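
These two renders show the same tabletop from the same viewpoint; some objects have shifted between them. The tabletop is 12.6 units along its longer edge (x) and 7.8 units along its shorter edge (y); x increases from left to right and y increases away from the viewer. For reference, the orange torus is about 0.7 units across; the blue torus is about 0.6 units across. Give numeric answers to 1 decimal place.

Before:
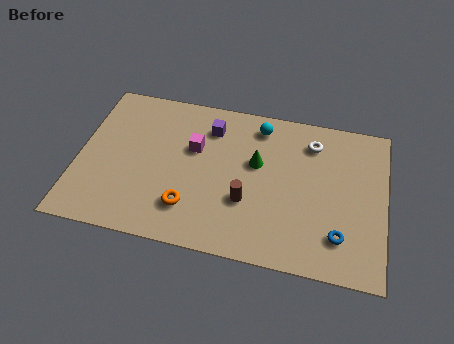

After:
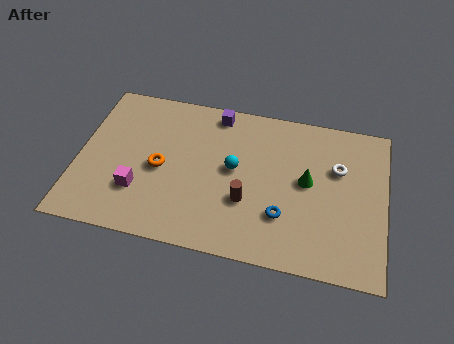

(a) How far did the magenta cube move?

3.3

The magenta cube was near (4.7, 4.9) before and (2.6, 2.3) after, so it travelled √(2.1² + 2.6²) ≈ 3.3 units.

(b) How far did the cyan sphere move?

2.6

The cyan sphere moved from about (7.3, 6.6) to (6.4, 4.2), a distance of √(0.9² + 2.4²) ≈ 2.6.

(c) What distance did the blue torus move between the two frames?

2.4

From (10.8, 1.8) to (8.5, 2.3), the blue torus covered √(2.3² + 0.5²) ≈ 2.4 units.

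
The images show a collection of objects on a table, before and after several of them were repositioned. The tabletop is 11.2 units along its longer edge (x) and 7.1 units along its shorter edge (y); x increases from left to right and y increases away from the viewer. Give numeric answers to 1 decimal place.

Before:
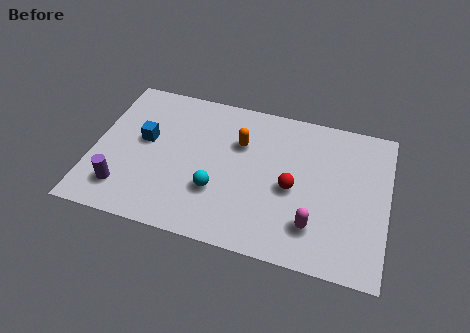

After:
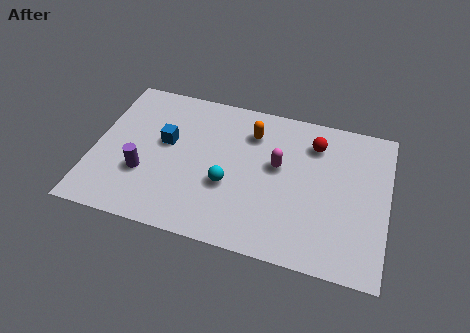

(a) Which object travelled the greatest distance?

the magenta capsule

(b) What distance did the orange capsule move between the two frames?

0.7

From (5.5, 4.8) to (5.9, 5.4), the orange capsule covered √(0.4² + 0.6²) ≈ 0.7 units.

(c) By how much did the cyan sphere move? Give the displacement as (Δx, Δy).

(0.4, 0.4)

The cyan sphere was at about (4.8, 2.3) and moved to about (5.2, 2.7).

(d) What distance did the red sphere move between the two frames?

2.4

From (7.6, 3.2) to (8.3, 5.5), the red sphere covered √(0.7² + 2.3²) ≈ 2.4 units.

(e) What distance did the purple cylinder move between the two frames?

1.1

The purple cylinder moved from about (1.3, 1.5) to (2.0, 2.4), a distance of √(0.7² + 0.9²) ≈ 1.1.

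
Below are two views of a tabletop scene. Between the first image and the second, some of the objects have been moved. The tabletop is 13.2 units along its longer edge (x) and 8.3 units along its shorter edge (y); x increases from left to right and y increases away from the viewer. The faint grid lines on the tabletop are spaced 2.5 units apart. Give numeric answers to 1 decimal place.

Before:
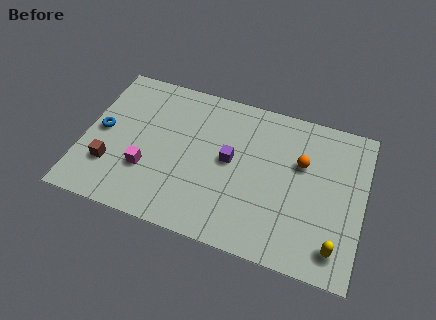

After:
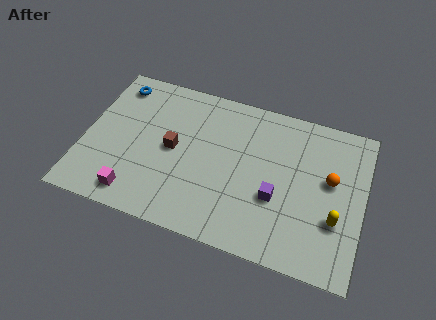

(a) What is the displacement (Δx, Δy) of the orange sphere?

(1.4, -0.5)

The orange sphere was at about (10.2, 5.3) and moved to about (11.6, 4.8).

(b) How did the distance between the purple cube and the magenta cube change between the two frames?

+2.6

Before: roughly 4.2 units apart; after: 6.8. That's 2.6 units further apart.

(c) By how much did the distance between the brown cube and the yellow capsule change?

-2.8

The distance was about 10.7 in the first image and 7.9 in the second, so they moved 2.8 units closer together.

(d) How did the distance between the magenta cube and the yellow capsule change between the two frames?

+0.3

Before: roughly 9.1 units apart; after: 9.4. That's 0.3 units further apart.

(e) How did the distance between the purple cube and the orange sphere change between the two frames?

-0.5

They were about 3.4 units apart before and 2.9 after — 0.5 units closer together.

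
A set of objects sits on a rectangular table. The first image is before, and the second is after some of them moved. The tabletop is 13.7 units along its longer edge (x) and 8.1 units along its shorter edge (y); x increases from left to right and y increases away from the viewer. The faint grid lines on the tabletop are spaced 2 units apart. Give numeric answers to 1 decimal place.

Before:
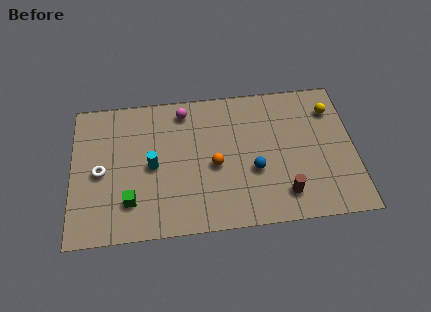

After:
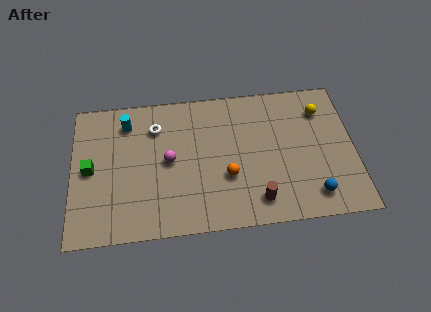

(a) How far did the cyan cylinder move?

2.9

The cyan cylinder was near (3.9, 3.9) before and (2.7, 6.5) after, so it travelled √(1.2² + 2.6²) ≈ 2.9 units.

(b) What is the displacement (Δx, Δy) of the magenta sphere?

(-0.8, -2.8)

The magenta sphere started near (5.5, 6.9) and ended near (4.7, 4.1).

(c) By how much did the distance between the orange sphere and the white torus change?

-0.8

The distance was about 5.5 in the first image and 4.7 in the second, so they moved 0.8 units closer together.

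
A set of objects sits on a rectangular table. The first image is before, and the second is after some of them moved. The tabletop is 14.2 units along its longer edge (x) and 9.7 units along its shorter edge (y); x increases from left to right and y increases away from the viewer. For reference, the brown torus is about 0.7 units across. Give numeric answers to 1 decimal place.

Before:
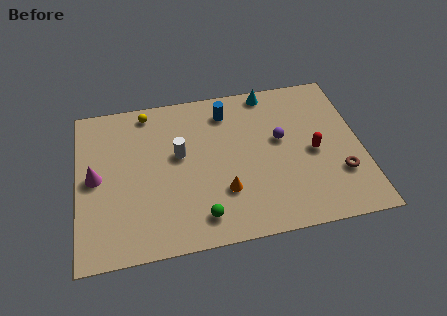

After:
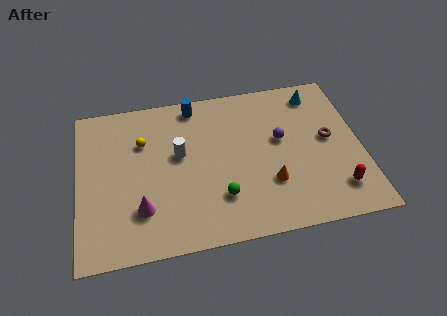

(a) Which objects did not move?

the white cylinder and the purple sphere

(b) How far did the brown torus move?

2.3

The brown torus was near (13.0, 2.9) before and (12.6, 5.2) after, so it travelled √(0.4² + 2.3²) ≈ 2.3 units.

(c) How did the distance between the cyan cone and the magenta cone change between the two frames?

+1.0

The distance was about 9.7 in the first image and 10.7 in the second, so they moved 1.0 units further apart.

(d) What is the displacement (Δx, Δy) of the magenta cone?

(2.2, -2.3)

The magenta cone was at about (0.9, 4.9) and moved to about (3.1, 2.6).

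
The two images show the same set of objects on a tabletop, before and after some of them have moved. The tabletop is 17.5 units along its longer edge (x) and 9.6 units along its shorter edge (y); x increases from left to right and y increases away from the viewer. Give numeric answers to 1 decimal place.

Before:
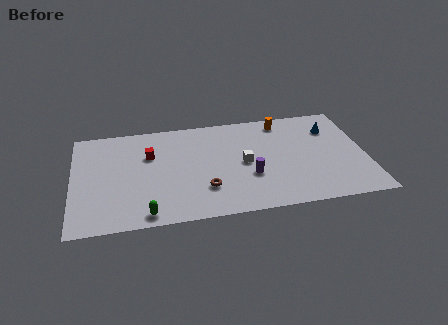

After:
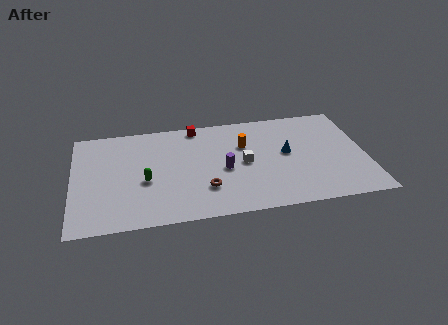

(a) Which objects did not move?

the white cube and the brown torus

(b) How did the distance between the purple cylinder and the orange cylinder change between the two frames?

-2.9

The distance was about 5.4 in the first image and 2.5 in the second, so they moved 2.9 units closer together.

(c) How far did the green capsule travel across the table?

3.0

From (4.3, 1.0) to (4.3, 4.0), the green capsule covered √(0.0² + 3.0²) ≈ 3.0 units.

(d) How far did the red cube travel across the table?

3.7

The red cube moved from about (4.6, 6.4) to (7.5, 8.7), a distance of √(2.9² + 2.3²) ≈ 3.7.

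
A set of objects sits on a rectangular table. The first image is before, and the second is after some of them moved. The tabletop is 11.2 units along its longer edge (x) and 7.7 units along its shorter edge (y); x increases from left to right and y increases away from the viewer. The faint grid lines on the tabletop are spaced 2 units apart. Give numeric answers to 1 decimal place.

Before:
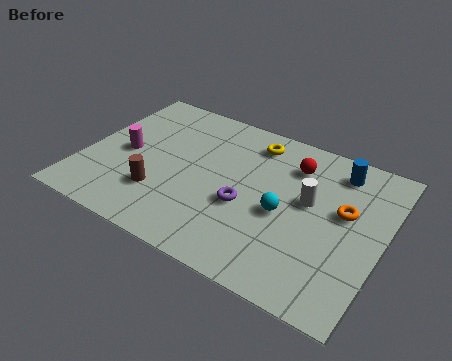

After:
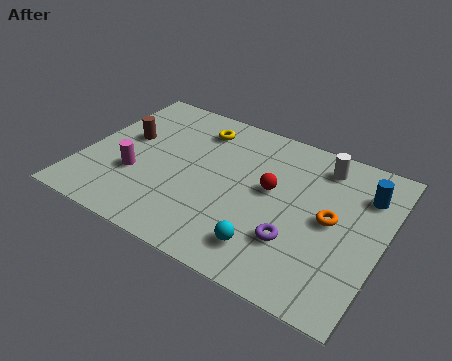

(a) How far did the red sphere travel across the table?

1.7

From (7.6, 5.9) to (7.0, 4.3), the red sphere covered √(0.6² + 1.6²) ≈ 1.7 units.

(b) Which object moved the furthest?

the brown cylinder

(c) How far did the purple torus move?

2.2

The purple torus was near (6.2, 3.1) before and (8.2, 2.3) after, so it travelled √(2.0² + 0.8²) ≈ 2.2 units.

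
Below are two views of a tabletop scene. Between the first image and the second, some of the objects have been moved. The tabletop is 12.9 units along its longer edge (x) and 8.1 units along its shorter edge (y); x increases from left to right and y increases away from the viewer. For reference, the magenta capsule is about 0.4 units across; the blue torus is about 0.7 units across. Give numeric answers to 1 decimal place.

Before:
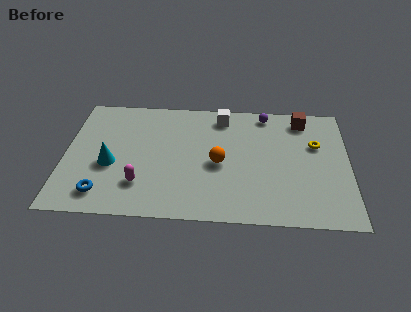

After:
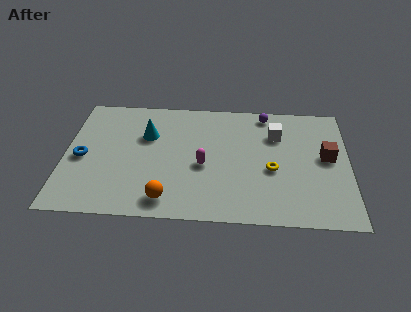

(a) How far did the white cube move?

2.7

The white cube moved from about (7.1, 6.9) to (9.6, 5.8), a distance of √(2.5² + 1.1²) ≈ 2.7.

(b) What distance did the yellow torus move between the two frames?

2.7

The yellow torus was near (11.4, 5.2) before and (9.4, 3.4) after, so it travelled √(2.0² + 1.8²) ≈ 2.7 units.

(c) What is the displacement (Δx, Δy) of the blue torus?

(-1.0, 2.3)

The blue torus started near (1.8, 1.4) and ended near (0.8, 3.7).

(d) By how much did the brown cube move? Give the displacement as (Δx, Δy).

(1.1, -2.5)

The brown cube started near (10.8, 6.9) and ended near (11.9, 4.4).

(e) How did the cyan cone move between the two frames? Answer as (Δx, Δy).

(1.6, 2.1)

From the two frames, the cyan cone sits at roughly (2.1, 3.3) before and (3.7, 5.4) after.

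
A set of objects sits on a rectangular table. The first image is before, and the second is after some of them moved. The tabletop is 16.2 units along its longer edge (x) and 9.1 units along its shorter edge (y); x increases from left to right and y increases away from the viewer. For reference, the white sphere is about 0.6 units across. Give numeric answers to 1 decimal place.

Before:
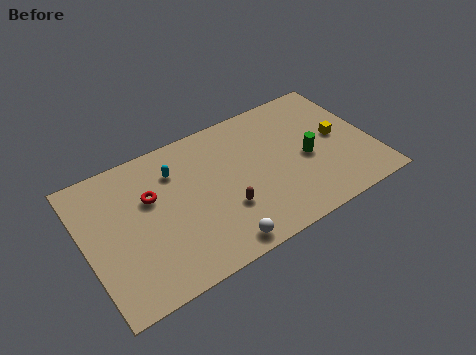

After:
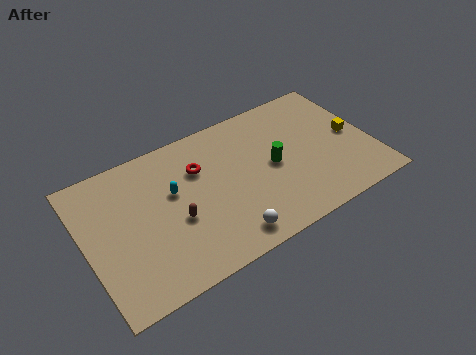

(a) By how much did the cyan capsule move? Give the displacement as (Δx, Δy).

(-0.3, -1.3)

The cyan capsule was at about (5.3, 6.8) and moved to about (5.0, 5.5).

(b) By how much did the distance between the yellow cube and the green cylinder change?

+2.6

Before: roughly 2.0 units apart; after: 4.6. That's 2.6 units further apart.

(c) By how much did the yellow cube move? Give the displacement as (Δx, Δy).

(0.8, -0.2)

The yellow cube started near (14.4, 4.7) and ended near (15.2, 4.5).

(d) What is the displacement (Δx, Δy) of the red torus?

(2.8, 0.5)

The red torus was at about (3.8, 5.8) and moved to about (6.6, 6.3).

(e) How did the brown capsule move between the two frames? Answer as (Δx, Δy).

(-2.7, 0.7)

The brown capsule was at about (7.6, 3.0) and moved to about (4.9, 3.7).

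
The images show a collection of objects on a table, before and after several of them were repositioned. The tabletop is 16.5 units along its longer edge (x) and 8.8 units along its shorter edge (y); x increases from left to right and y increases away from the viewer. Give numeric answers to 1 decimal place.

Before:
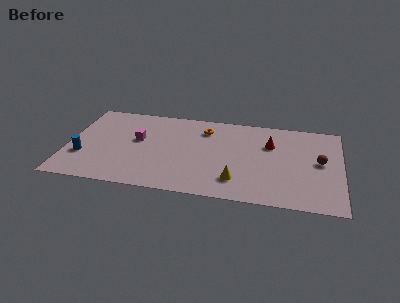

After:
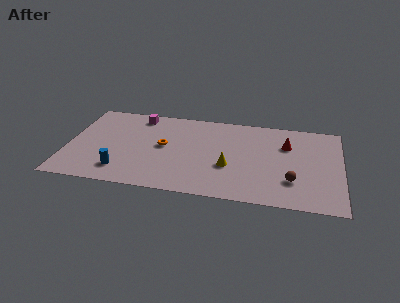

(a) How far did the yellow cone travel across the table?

1.4

The yellow cone moved from about (10.3, 2.0) to (9.8, 3.3), a distance of √(0.5² + 1.3²) ≈ 1.4.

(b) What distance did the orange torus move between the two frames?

3.3

The orange torus was near (8.2, 6.9) before and (5.8, 4.7) after, so it travelled √(2.4² + 2.2²) ≈ 3.3 units.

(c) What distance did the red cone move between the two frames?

1.0

The red cone moved from about (12.2, 6.0) to (13.2, 6.1), a distance of √(1.0² + 0.1²) ≈ 1.0.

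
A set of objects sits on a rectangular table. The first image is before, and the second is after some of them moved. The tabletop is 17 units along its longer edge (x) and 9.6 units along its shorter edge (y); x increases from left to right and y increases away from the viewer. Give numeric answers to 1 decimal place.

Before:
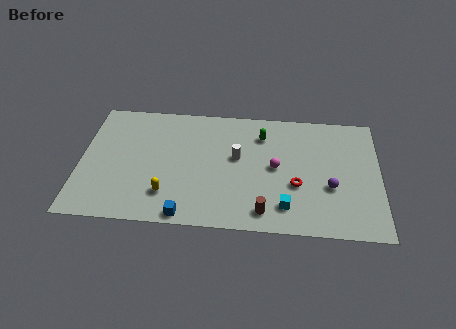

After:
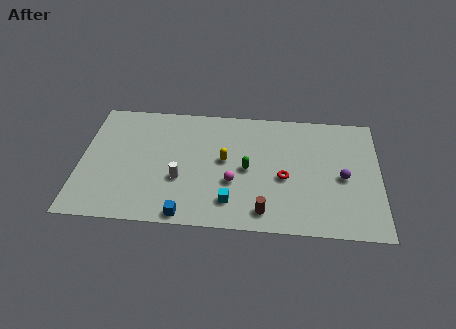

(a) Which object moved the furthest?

the yellow capsule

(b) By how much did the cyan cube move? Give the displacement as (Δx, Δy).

(-3.1, 0.1)

The cyan cube started near (11.7, 1.9) and ended near (8.6, 2.0).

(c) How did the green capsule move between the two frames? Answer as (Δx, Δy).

(-0.8, -2.8)

The green capsule started near (10.3, 7.4) and ended near (9.5, 4.6).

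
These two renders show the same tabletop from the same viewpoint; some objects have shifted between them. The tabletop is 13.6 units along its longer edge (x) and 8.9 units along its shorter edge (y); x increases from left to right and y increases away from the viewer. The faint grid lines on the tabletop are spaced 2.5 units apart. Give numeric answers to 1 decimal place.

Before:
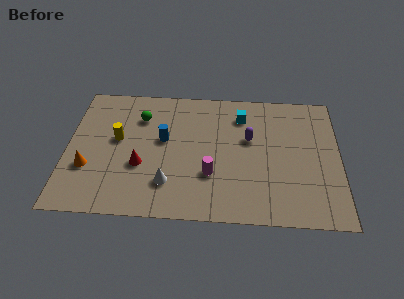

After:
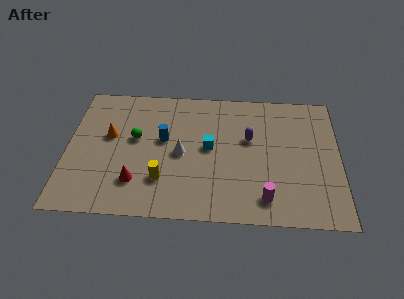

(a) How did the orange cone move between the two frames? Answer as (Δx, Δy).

(1.0, 2.2)

From the two frames, the orange cone sits at roughly (1.1, 3.0) before and (2.1, 5.2) after.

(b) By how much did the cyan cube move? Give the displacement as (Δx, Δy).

(-1.6, -2.3)

From the two frames, the cyan cube sits at roughly (8.7, 7.0) before and (7.1, 4.7) after.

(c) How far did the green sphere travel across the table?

1.5

The green sphere was near (3.6, 6.6) before and (3.4, 5.1) after, so it travelled √(0.2² + 1.5²) ≈ 1.5 units.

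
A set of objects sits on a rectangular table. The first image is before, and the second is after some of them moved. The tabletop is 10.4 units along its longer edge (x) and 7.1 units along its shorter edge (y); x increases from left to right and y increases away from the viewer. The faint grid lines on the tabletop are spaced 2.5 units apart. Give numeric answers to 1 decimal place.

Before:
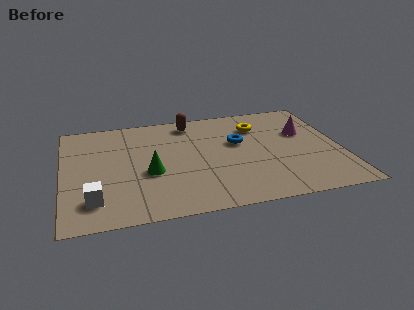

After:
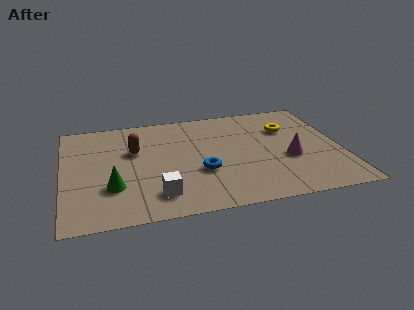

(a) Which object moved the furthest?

the brown capsule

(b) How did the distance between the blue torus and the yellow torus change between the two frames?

+2.8

Before: roughly 1.3 units apart; after: 4.1. That's 2.8 units further apart.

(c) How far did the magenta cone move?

1.8

The magenta cone was near (9.1, 4.5) before and (8.4, 2.8) after, so it travelled √(0.7² + 1.7²) ≈ 1.8 units.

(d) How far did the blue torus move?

2.3

From (6.6, 4.3) to (5.1, 2.6), the blue torus covered √(1.5² + 1.7²) ≈ 2.3 units.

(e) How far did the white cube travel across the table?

2.3

The white cube moved from about (1.1, 1.5) to (3.4, 1.4), a distance of √(2.3² + 0.1²) ≈ 2.3.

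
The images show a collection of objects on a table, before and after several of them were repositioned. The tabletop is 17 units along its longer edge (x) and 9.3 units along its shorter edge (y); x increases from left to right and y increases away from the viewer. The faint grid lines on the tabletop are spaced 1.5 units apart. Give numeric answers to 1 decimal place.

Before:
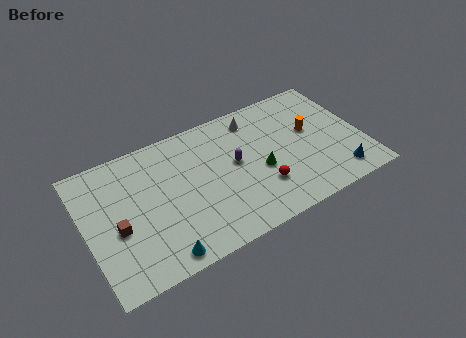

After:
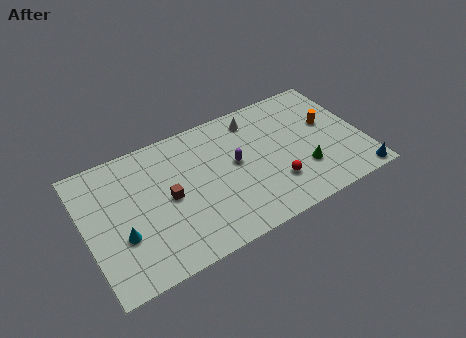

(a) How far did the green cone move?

2.7

From (10.6, 3.9) to (13.1, 2.8), the green cone covered √(2.5² + 1.1²) ≈ 2.7 units.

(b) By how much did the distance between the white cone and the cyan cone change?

+0.3

The distance was about 9.6 in the first image and 9.9 in the second, so they moved 0.3 units further apart.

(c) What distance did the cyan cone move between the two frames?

3.0

The cyan cone was near (4.0, 1.0) before and (2.0, 3.3) after, so it travelled √(2.0² + 2.3²) ≈ 3.0 units.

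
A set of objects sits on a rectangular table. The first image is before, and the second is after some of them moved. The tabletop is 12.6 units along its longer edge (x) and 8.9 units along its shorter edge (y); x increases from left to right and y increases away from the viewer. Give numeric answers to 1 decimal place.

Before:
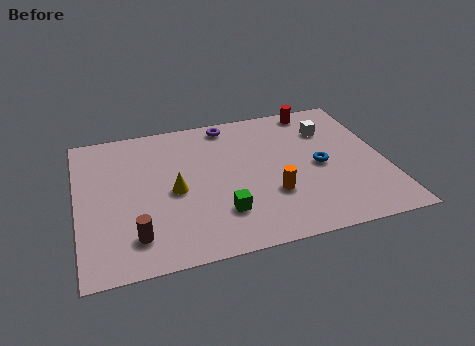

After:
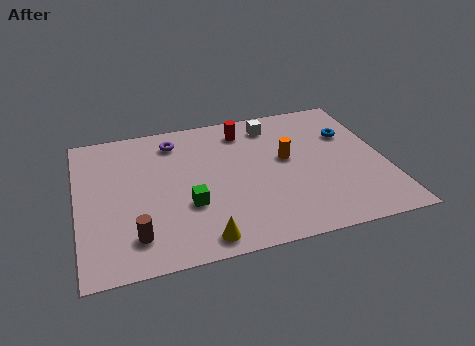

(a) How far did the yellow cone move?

3.2

From (3.9, 4.1) to (4.8, 1.0), the yellow cone covered √(0.9² + 3.1²) ≈ 3.2 units.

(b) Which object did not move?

the brown cylinder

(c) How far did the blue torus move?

2.3

The blue torus moved from about (9.9, 4.2) to (11.3, 6.0), a distance of √(1.4² + 1.8²) ≈ 2.3.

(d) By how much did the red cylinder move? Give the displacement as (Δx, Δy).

(-3.1, -0.7)

From the two frames, the red cylinder sits at roughly (10.1, 8.0) before and (7.0, 7.3) after.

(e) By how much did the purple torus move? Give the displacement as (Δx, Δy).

(-2.3, -0.6)

From the two frames, the purple torus sits at roughly (6.4, 7.9) before and (4.1, 7.3) after.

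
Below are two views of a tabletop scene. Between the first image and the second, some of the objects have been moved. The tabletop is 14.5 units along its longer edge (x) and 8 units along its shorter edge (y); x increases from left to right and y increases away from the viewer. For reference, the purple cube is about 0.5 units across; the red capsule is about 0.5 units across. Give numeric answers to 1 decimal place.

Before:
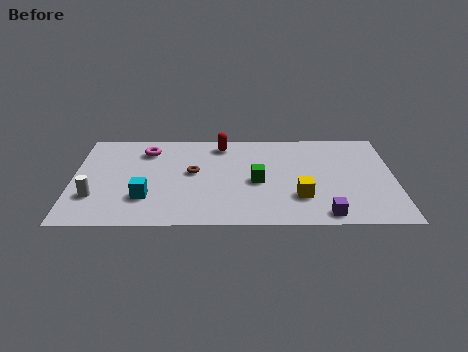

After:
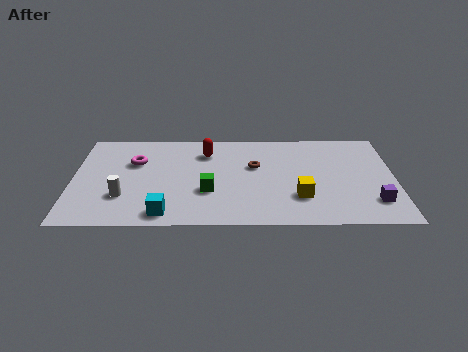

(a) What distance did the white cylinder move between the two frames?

1.3

From (1.0, 2.4) to (2.3, 2.4), the white cylinder covered √(1.3² + 0.0²) ≈ 1.3 units.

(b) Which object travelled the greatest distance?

the brown torus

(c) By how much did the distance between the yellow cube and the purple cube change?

+1.5

The distance was about 1.8 in the first image and 3.3 in the second, so they moved 1.5 units further apart.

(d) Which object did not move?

the yellow cube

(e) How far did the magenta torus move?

1.1

From (3.3, 6.3) to (2.8, 5.3), the magenta torus covered √(0.5² + 1.0²) ≈ 1.1 units.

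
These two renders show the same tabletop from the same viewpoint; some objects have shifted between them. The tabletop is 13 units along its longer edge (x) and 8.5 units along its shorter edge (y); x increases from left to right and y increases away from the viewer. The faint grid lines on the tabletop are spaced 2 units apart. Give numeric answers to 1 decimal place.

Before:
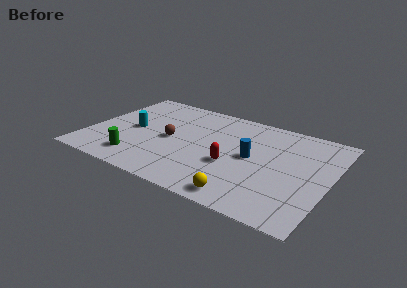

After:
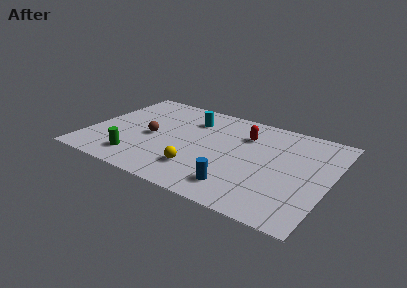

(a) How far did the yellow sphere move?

2.8

From (8.9, 1.0) to (6.3, 2.1), the yellow sphere covered √(2.6² + 1.1²) ≈ 2.8 units.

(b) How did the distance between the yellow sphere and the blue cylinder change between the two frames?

-1.1

The distance was about 3.4 in the first image and 2.3 in the second, so they moved 1.1 units closer together.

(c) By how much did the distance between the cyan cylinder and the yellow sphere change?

-2.9

Before: roughly 7.3 units apart; after: 4.4. That's 2.9 units closer together.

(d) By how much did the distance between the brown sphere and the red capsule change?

+1.7

They were about 3.6 units apart before and 5.3 after — 1.7 units further apart.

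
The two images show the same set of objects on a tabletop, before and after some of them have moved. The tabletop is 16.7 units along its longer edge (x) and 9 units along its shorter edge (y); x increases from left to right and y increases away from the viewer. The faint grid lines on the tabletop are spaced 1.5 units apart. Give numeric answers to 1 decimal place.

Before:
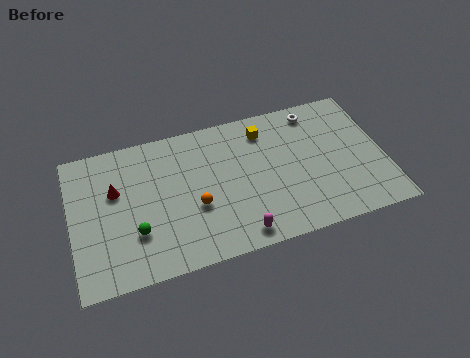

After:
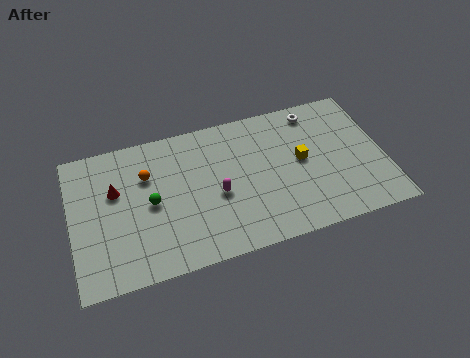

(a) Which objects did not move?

the red cone and the white torus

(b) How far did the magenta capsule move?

2.9

The magenta capsule moved from about (8.6, 1.1) to (7.7, 3.9), a distance of √(0.9² + 2.8²) ≈ 2.9.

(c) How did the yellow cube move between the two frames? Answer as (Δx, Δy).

(1.8, -2.5)

From the two frames, the yellow cube sits at roughly (10.5, 7.3) before and (12.3, 4.8) after.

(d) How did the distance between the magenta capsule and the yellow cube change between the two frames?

-1.8

They were about 6.5 units apart before and 4.7 after — 1.8 units closer together.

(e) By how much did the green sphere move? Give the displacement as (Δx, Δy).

(0.9, 1.6)

The green sphere was at about (3.3, 2.8) and moved to about (4.2, 4.4).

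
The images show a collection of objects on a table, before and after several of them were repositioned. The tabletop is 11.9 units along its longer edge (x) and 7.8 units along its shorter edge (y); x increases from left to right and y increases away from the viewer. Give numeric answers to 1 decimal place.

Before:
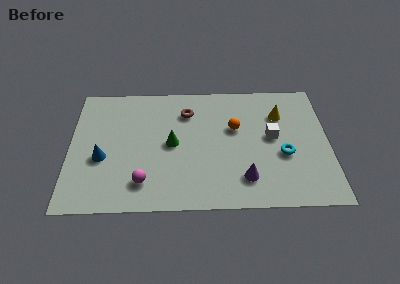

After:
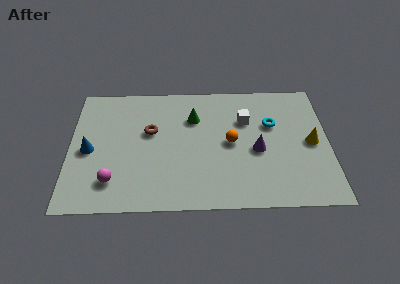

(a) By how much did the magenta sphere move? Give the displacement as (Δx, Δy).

(-1.4, 0.1)

From the two frames, the magenta sphere sits at roughly (3.4, 1.6) before and (2.0, 1.7) after.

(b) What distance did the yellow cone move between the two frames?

2.3

The yellow cone was near (9.7, 5.6) before and (11.1, 3.8) after, so it travelled √(1.4² + 1.8²) ≈ 2.3 units.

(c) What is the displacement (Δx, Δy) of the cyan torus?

(-0.5, 1.9)

The cyan torus was at about (9.8, 3.1) and moved to about (9.3, 5.0).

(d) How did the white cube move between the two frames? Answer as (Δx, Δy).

(-1.2, 1.1)

The white cube started near (9.3, 4.2) and ended near (8.1, 5.3).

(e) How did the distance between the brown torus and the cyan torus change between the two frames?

+0.4

They were about 5.2 units apart before and 5.6 after — 0.4 units further apart.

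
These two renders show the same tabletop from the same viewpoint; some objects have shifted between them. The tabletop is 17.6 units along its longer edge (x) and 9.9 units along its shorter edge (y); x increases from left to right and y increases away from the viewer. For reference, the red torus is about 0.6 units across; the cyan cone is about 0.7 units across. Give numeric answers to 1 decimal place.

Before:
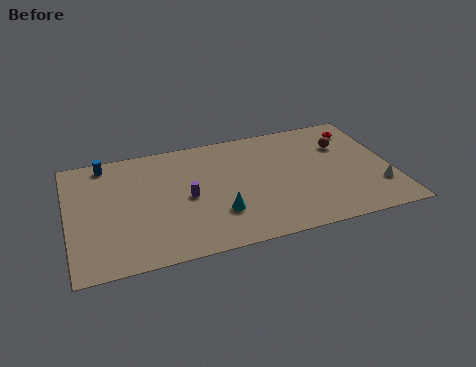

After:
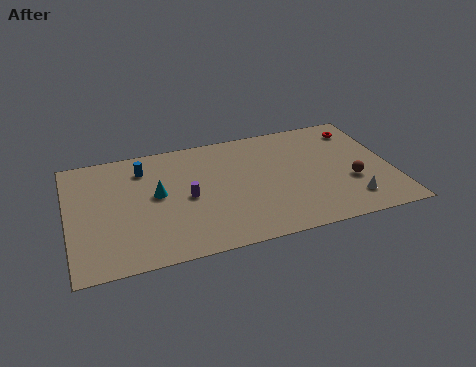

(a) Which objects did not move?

the purple cylinder and the red torus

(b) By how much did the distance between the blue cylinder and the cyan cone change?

-5.8

Before: roughly 8.3 units apart; after: 2.5. That's 5.8 units closer together.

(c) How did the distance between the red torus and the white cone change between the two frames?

+0.8

Before: roughly 5.4 units apart; after: 6.2. That's 0.8 units further apart.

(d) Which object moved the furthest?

the cyan cone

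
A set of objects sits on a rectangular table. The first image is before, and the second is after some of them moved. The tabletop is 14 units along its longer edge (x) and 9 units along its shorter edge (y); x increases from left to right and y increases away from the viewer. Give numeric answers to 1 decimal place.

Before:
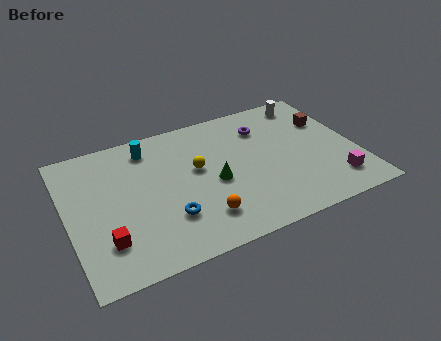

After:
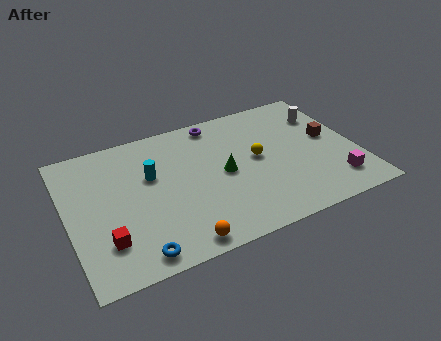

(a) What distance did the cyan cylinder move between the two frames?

1.9

The cyan cylinder moved from about (4.2, 7.5) to (4.1, 5.6), a distance of √(0.1² + 1.9²) ≈ 1.9.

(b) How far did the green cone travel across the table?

0.6

The green cone moved from about (7.0, 4.0) to (7.5, 4.4), a distance of √(0.5² + 0.4²) ≈ 0.6.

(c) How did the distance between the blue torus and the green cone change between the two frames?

+2.9

The distance was about 2.8 in the first image and 5.7 in the second, so they moved 2.9 units further apart.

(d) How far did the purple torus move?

2.5

The purple torus was near (9.8, 6.8) before and (7.6, 8.0) after, so it travelled √(2.2² + 1.2²) ≈ 2.5 units.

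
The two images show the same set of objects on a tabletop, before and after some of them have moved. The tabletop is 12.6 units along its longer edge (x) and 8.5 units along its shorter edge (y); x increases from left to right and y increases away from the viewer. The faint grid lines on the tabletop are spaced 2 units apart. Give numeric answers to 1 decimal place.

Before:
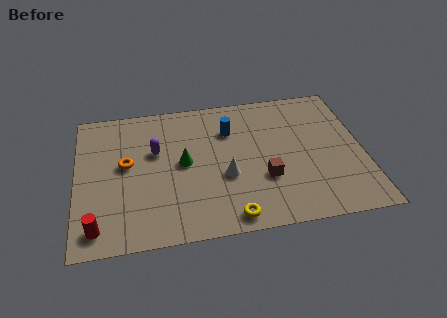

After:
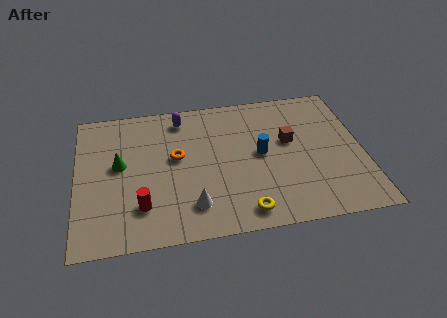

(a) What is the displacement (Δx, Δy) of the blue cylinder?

(1.3, -1.7)

The blue cylinder was at about (6.8, 6.1) and moved to about (8.1, 4.4).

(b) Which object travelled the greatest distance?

the green cone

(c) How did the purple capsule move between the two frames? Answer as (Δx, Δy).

(1.2, 1.9)

The purple capsule was at about (3.5, 5.3) and moved to about (4.7, 7.2).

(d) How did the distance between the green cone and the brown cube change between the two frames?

+3.7

The distance was about 3.8 in the first image and 7.5 in the second, so they moved 3.7 units further apart.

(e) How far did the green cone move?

2.8

The green cone moved from about (4.7, 4.4) to (1.9, 4.7), a distance of √(2.8² + 0.3²) ≈ 2.8.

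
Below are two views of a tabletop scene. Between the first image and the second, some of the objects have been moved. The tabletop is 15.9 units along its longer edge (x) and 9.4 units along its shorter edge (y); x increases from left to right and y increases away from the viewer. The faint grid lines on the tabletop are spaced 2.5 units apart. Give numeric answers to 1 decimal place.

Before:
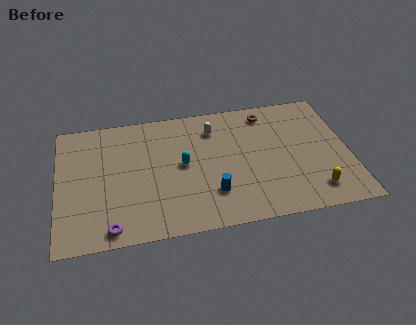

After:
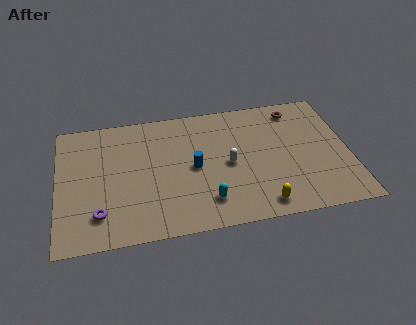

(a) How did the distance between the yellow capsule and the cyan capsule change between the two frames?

-4.7

Before: roughly 7.7 units apart; after: 3.0. That's 4.7 units closer together.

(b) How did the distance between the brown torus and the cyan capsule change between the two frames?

+2.2

The distance was about 5.7 in the first image and 7.9 in the second, so they moved 2.2 units further apart.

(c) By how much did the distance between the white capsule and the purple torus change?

-1.1

The distance was about 8.6 in the first image and 7.5 in the second, so they moved 1.1 units closer together.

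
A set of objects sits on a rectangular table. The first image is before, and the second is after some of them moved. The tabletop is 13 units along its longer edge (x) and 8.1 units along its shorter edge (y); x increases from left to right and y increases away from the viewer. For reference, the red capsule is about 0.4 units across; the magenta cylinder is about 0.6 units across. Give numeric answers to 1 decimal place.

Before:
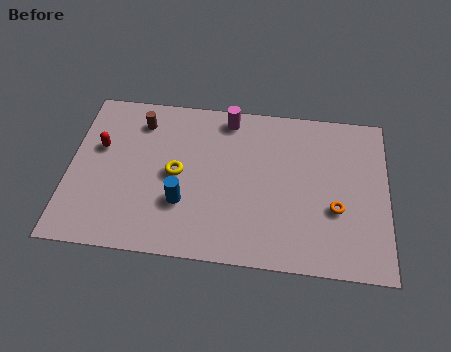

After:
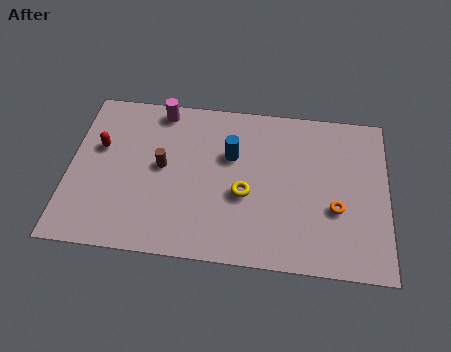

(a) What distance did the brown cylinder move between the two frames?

2.4

The brown cylinder was near (2.8, 6.5) before and (3.8, 4.3) after, so it travelled √(1.0² + 2.2²) ≈ 2.4 units.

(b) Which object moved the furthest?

the blue cylinder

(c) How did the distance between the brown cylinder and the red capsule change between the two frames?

+0.5

They were about 2.2 units apart before and 2.7 after — 0.5 units further apart.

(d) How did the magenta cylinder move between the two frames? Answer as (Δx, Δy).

(-2.8, 0.1)

The magenta cylinder was at about (6.4, 7.1) and moved to about (3.6, 7.2).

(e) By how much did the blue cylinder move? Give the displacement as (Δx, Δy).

(1.9, 2.6)

The blue cylinder started near (4.7, 2.6) and ended near (6.6, 5.2).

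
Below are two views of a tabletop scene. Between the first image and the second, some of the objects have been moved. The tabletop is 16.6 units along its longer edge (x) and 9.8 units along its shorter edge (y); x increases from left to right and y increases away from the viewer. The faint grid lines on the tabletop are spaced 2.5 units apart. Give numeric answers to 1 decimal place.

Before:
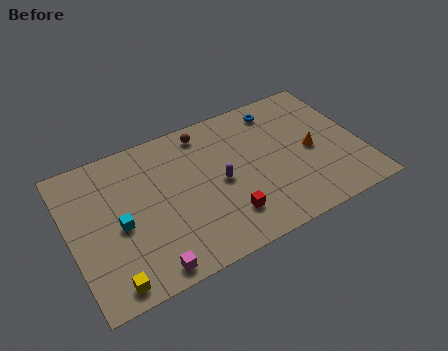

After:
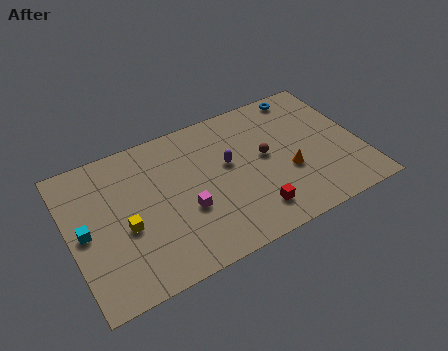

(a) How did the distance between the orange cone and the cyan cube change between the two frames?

+0.5

They were about 11.1 units apart before and 11.6 after — 0.5 units further apart.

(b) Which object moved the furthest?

the brown sphere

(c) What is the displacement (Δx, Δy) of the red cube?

(1.5, -0.4)

The red cube started near (8.5, 2.3) and ended near (10.0, 1.9).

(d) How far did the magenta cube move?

3.7

The magenta cube was near (3.9, 1.0) before and (6.4, 3.7) after, so it travelled √(2.5² + 2.7²) ≈ 3.7 units.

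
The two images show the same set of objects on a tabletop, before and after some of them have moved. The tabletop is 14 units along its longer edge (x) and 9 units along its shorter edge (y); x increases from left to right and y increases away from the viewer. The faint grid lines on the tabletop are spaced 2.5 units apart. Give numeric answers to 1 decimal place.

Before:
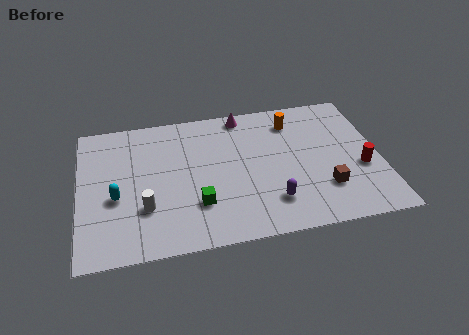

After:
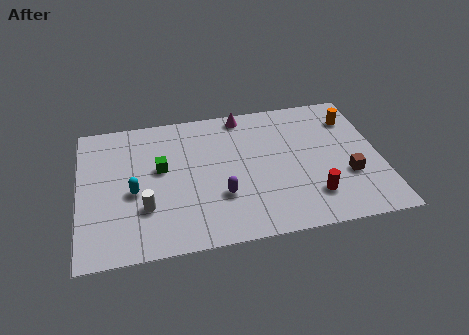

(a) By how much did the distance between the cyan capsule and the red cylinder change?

-3.0

They were about 11.4 units apart before and 8.4 after — 3.0 units closer together.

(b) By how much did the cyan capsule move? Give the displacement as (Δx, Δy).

(0.8, 0.2)

The cyan capsule was at about (1.7, 3.7) and moved to about (2.5, 3.9).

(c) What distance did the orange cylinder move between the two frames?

2.8

The orange cylinder moved from about (10.1, 7.2) to (12.9, 6.9), a distance of √(2.8² + 0.3²) ≈ 2.8.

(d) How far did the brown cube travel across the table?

1.3

The brown cube moved from about (11.3, 2.5) to (12.4, 3.1), a distance of √(1.1² + 0.6²) ≈ 1.3.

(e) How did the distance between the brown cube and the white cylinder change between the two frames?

+1.1

Before: roughly 8.3 units apart; after: 9.4. That's 1.1 units further apart.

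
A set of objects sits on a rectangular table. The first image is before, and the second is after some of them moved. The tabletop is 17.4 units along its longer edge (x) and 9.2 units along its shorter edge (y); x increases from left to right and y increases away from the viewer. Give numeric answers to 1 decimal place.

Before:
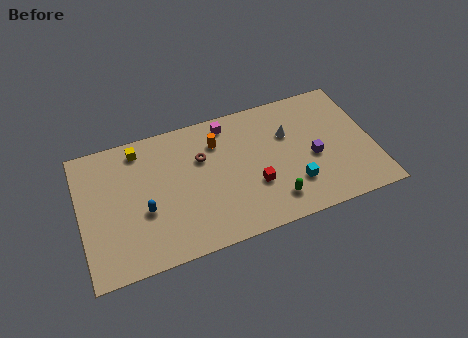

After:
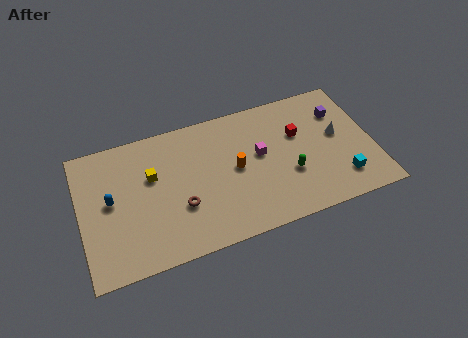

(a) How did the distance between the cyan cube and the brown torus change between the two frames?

+3.3

The distance was about 6.3 in the first image and 9.6 in the second, so they moved 3.3 units further apart.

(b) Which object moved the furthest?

the red cube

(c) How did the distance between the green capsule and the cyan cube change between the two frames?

+1.8

They were about 1.5 units apart before and 3.3 after — 1.8 units further apart.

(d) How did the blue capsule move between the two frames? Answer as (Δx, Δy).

(-1.9, 1.3)

From the two frames, the blue capsule sits at roughly (3.7, 3.6) before and (1.8, 4.9) after.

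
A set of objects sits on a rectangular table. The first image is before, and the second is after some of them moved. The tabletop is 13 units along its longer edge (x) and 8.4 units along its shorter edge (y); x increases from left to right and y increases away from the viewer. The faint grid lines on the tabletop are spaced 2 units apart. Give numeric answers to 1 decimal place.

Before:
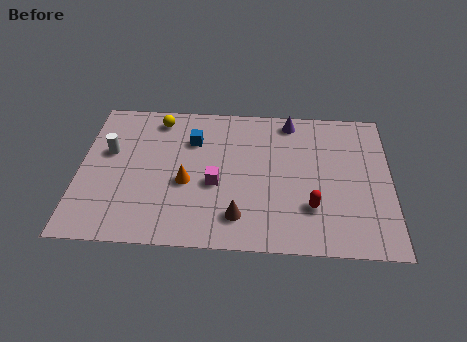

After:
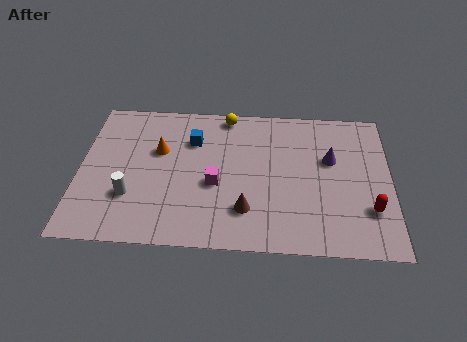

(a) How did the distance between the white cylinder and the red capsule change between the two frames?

+1.0

Before: roughly 8.9 units apart; after: 9.9. That's 1.0 units further apart.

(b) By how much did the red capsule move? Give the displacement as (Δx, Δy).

(2.4, 0.0)

From the two frames, the red capsule sits at roughly (9.7, 2.4) before and (12.1, 2.4) after.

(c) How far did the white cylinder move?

2.7

The white cylinder moved from about (1.2, 5.1) to (2.2, 2.6), a distance of √(1.0² + 2.5²) ≈ 2.7.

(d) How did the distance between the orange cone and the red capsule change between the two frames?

+4.0

The distance was about 5.3 in the first image and 9.3 in the second, so they moved 4.0 units further apart.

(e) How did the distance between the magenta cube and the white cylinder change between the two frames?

-1.2

They were about 4.8 units apart before and 3.6 after — 1.2 units closer together.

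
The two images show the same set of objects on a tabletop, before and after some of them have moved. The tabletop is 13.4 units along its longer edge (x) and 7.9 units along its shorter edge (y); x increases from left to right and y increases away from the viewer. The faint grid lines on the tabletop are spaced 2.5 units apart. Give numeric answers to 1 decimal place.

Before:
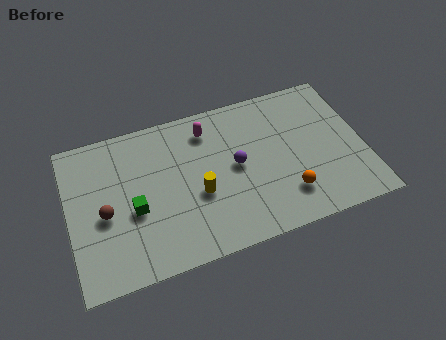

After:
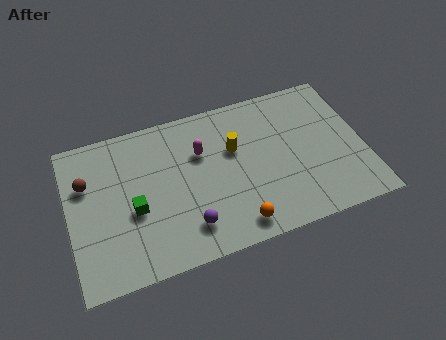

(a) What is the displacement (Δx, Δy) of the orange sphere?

(-2.4, -0.8)

From the two frames, the orange sphere sits at roughly (9.7, 1.9) before and (7.3, 1.1) after.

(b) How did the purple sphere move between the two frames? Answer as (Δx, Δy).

(-2.4, -2.4)

From the two frames, the purple sphere sits at roughly (7.6, 4.1) before and (5.2, 1.7) after.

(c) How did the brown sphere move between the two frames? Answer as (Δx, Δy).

(-0.7, 1.8)

The brown sphere started near (1.6, 3.5) and ended near (0.9, 5.3).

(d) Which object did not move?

the green cube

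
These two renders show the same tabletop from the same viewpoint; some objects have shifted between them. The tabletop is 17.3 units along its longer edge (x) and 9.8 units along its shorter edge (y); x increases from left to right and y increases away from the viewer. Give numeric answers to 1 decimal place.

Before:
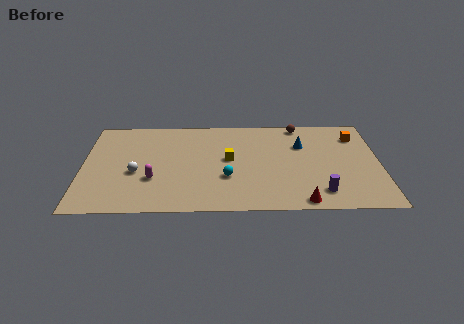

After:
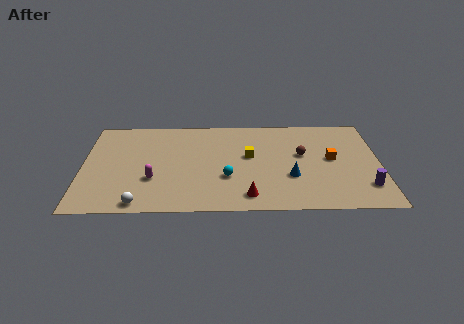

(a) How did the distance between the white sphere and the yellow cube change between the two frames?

+2.3

They were about 5.6 units apart before and 7.9 after — 2.3 units further apart.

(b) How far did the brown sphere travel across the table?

3.2

The brown sphere moved from about (12.7, 8.9) to (12.8, 5.7), a distance of √(0.1² + 3.2²) ≈ 3.2.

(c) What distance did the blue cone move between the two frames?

3.4

From (12.8, 6.7) to (12.1, 3.4), the blue cone covered √(0.7² + 3.3²) ≈ 3.4 units.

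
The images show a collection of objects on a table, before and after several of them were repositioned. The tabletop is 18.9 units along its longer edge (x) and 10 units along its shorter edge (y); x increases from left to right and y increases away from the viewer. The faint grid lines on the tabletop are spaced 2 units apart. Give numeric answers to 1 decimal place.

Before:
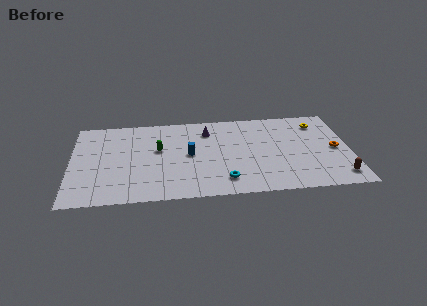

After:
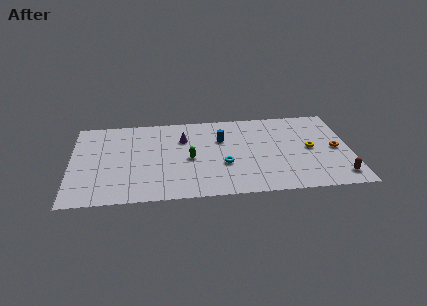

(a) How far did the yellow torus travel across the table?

3.1

From (16.9, 8.0) to (16.2, 5.0), the yellow torus covered √(0.7² + 3.0²) ≈ 3.1 units.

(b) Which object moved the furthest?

the yellow torus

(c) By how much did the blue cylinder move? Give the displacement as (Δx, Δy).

(2.2, 1.6)

The blue cylinder started near (8.0, 5.1) and ended near (10.2, 6.7).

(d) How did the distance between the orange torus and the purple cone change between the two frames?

+1.4

They were about 9.1 units apart before and 10.5 after — 1.4 units further apart.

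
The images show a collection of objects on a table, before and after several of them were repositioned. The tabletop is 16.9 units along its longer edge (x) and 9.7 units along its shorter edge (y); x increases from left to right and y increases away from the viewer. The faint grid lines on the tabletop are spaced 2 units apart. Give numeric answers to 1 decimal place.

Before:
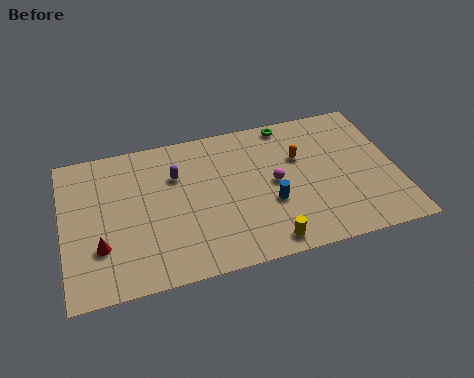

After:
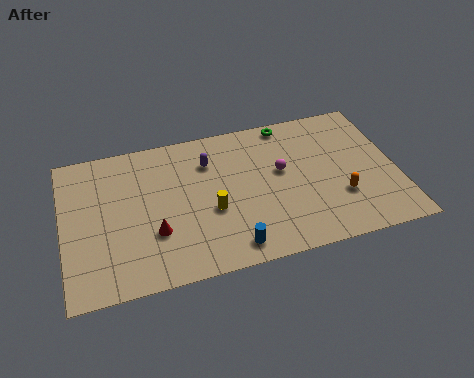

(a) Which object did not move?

the green torus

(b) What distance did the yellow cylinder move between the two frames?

3.8

The yellow cylinder was near (10.0, 1.1) before and (7.4, 3.9) after, so it travelled √(2.6² + 2.8²) ≈ 3.8 units.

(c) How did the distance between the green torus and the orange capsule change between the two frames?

+3.6

The distance was about 2.5 in the first image and 6.1 in the second, so they moved 3.6 units further apart.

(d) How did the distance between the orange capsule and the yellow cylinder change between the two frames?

+0.9

They were about 5.6 units apart before and 6.5 after — 0.9 units further apart.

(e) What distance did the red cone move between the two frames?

2.7

The red cone moved from about (1.8, 3.0) to (4.5, 3.2), a distance of √(2.7² + 0.2²) ≈ 2.7.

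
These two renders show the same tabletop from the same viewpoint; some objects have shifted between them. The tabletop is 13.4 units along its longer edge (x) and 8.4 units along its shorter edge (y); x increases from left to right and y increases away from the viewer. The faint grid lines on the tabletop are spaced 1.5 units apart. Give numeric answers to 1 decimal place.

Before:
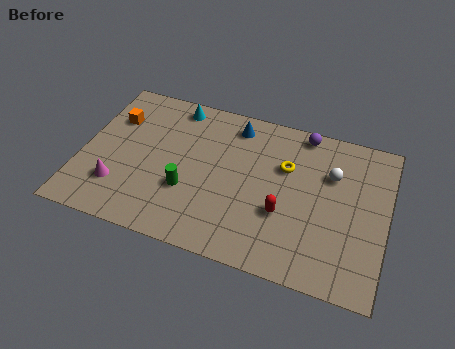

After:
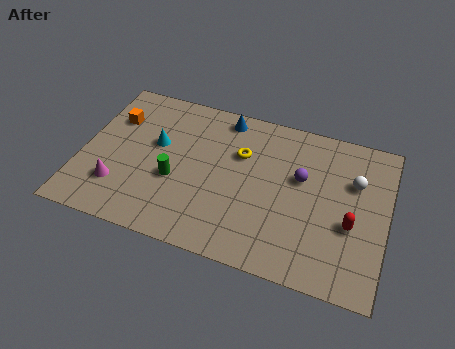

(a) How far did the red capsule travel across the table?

2.9

The red capsule was near (9.0, 3.0) before and (11.9, 3.3) after, so it travelled √(2.9² + 0.3²) ≈ 2.9 units.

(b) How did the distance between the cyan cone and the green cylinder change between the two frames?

-2.6

Before: roughly 4.6 units apart; after: 2.0. That's 2.6 units closer together.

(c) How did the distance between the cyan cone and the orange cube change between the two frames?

-0.8

They were about 3.0 units apart before and 2.2 after — 0.8 units closer together.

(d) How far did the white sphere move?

1.0

From (10.9, 5.7) to (11.9, 5.6), the white sphere covered √(1.0² + 0.1²) ≈ 1.0 units.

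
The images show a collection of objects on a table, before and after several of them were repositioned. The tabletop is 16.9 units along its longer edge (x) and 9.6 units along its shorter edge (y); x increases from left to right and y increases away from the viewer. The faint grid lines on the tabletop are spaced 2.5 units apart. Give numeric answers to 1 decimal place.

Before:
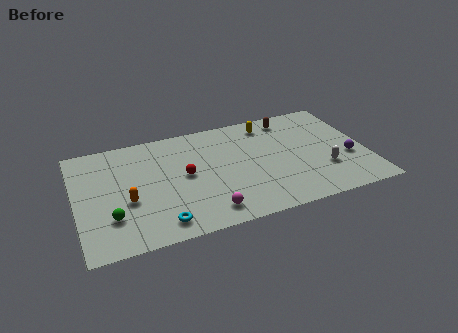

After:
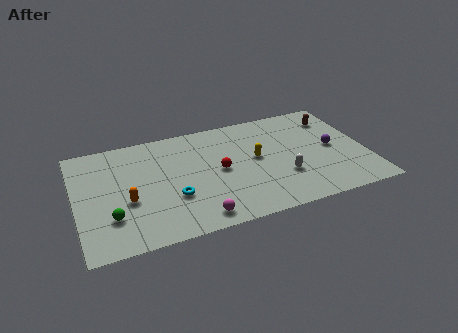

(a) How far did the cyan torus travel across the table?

2.1

The cyan torus was near (4.6, 1.4) before and (5.5, 3.3) after, so it travelled √(0.9² + 1.9²) ≈ 2.1 units.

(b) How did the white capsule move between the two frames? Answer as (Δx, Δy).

(-2.4, 0.1)

From the two frames, the white capsule sits at roughly (14.3, 3.0) before and (11.9, 3.1) after.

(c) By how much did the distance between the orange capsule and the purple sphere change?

-0.8

Before: roughly 12.9 units apart; after: 12.1. That's 0.8 units closer together.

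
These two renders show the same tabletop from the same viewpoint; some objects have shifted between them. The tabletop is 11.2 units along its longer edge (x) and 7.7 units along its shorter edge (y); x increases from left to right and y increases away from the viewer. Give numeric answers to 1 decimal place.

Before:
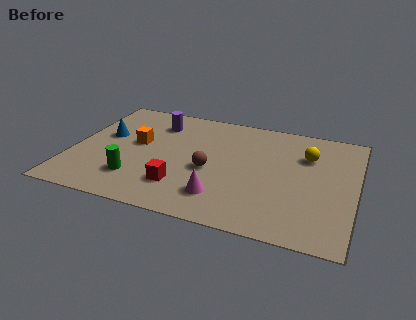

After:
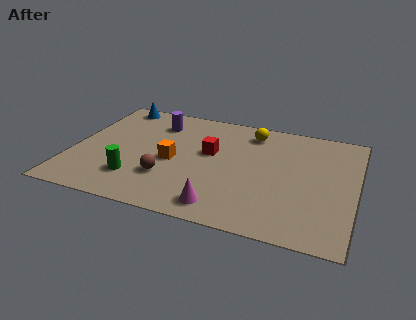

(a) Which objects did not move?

the green cylinder and the purple cylinder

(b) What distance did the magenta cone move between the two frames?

0.6

The magenta cone moved from about (6.1, 1.7) to (6.2, 1.1), a distance of √(0.1² + 0.6²) ≈ 0.6.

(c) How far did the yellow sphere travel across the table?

2.5

The yellow sphere was near (9.2, 5.4) before and (6.9, 6.4) after, so it travelled √(2.3² + 1.0²) ≈ 2.5 units.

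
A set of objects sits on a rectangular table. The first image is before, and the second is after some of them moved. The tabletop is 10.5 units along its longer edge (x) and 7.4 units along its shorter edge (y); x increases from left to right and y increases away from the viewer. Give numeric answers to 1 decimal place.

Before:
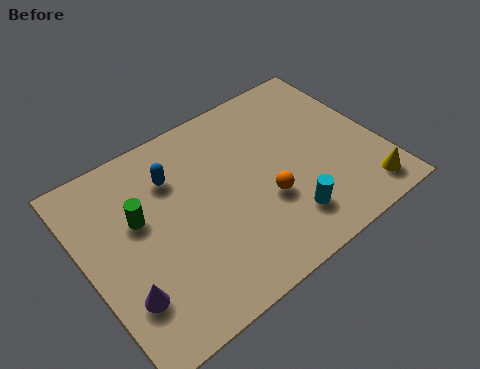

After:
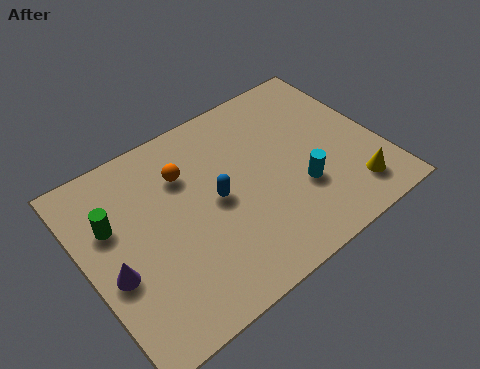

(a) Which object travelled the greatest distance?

the orange sphere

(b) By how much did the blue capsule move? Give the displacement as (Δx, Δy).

(1.2, -1.7)

The blue capsule started near (3.4, 5.4) and ended near (4.6, 3.7).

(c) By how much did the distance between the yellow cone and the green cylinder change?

+0.5

The distance was about 8.2 in the first image and 8.7 in the second, so they moved 0.5 units further apart.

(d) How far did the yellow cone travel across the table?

0.5

From (9.5, 1.1) to (9.1, 1.4), the yellow cone covered √(0.4² + 0.3²) ≈ 0.5 units.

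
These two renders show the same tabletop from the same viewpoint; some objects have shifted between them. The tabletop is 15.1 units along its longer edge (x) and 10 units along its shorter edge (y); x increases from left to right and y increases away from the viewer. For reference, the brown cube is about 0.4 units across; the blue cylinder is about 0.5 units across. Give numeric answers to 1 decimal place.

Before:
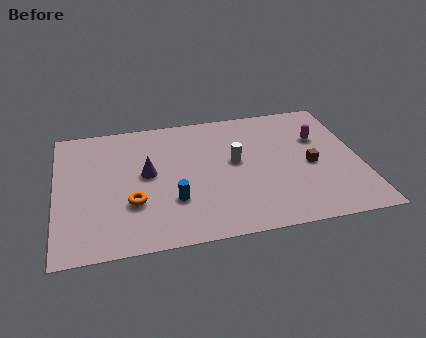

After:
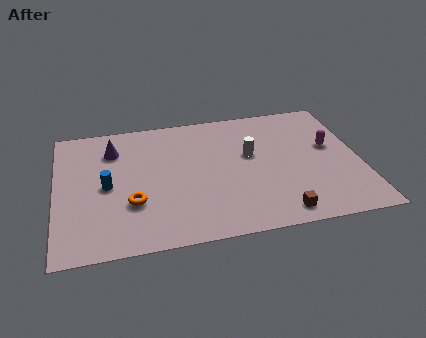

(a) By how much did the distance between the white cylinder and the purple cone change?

+2.6

The distance was about 4.4 in the first image and 7.0 in the second, so they moved 2.6 units further apart.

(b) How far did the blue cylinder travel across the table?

3.6

From (5.7, 3.1) to (2.5, 4.8), the blue cylinder covered √(3.2² + 1.7²) ≈ 3.6 units.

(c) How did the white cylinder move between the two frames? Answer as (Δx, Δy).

(0.8, 0.4)

The white cylinder was at about (8.9, 5.5) and moved to about (9.7, 5.9).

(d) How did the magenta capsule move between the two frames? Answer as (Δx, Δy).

(0.5, -0.8)

From the two frames, the magenta capsule sits at roughly (13.2, 6.6) before and (13.7, 5.8) after.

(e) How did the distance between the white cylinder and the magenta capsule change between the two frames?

-0.4

Before: roughly 4.4 units apart; after: 4.0. That's 0.4 units closer together.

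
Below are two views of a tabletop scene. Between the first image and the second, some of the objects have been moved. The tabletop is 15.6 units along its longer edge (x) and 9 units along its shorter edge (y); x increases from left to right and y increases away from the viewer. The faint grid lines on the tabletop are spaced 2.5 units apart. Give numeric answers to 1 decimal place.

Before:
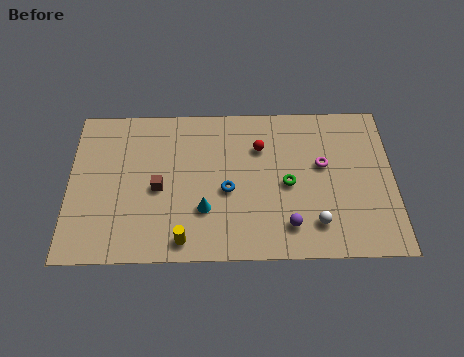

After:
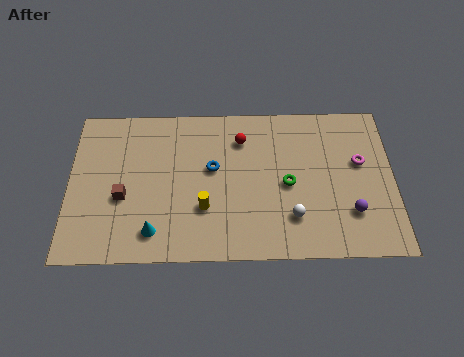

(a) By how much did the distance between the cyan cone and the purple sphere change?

+5.3

Before: roughly 4.1 units apart; after: 9.4. That's 5.3 units further apart.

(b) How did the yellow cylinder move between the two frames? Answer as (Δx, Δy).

(1.0, 1.8)

From the two frames, the yellow cylinder sits at roughly (5.5, 1.1) before and (6.5, 2.9) after.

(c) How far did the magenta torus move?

1.8

The magenta torus moved from about (12.2, 5.3) to (14.0, 5.4), a distance of √(1.8² + 0.1²) ≈ 1.8.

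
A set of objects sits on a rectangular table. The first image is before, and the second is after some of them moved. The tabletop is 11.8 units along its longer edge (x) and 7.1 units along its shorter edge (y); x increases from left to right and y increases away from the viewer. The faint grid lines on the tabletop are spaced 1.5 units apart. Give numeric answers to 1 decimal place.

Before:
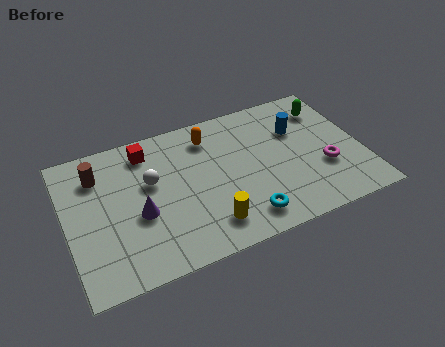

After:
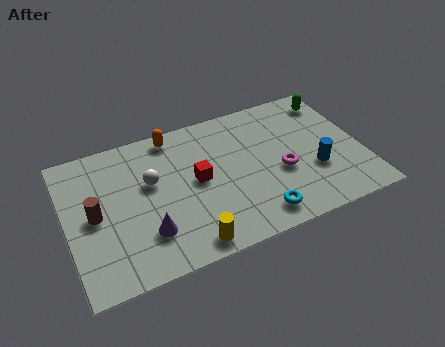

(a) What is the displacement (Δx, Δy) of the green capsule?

(0.3, 0.4)

The green capsule was at about (10.7, 5.5) and moved to about (11.0, 5.9).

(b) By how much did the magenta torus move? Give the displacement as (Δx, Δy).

(-1.7, 0.4)

The magenta torus started near (10.2, 2.5) and ended near (8.5, 2.9).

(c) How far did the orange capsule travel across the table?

1.5

The orange capsule was near (5.9, 5.7) before and (4.5, 6.3) after, so it travelled √(1.4² + 0.6²) ≈ 1.5 units.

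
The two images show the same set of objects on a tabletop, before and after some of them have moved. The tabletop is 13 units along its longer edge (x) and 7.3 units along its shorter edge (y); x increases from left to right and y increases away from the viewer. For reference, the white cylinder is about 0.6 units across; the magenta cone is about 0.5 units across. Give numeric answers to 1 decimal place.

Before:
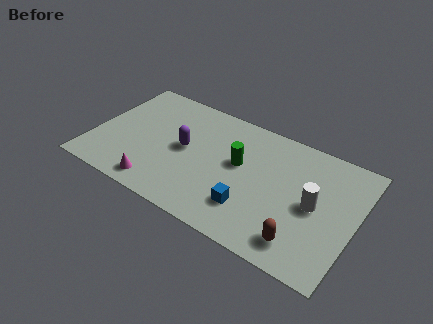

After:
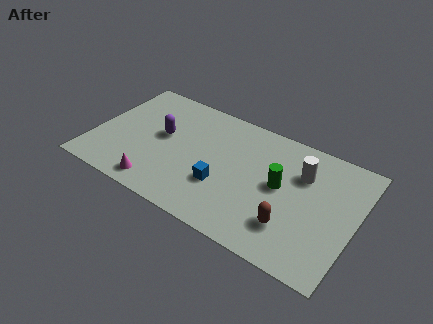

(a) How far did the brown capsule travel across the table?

0.8

The brown capsule was near (10.7, 1.3) before and (10.1, 1.9) after, so it travelled √(0.6² + 0.6²) ≈ 0.8 units.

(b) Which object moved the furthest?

the green cylinder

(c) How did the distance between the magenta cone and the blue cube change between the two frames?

-1.2

The distance was about 4.6 in the first image and 3.4 in the second, so they moved 1.2 units closer together.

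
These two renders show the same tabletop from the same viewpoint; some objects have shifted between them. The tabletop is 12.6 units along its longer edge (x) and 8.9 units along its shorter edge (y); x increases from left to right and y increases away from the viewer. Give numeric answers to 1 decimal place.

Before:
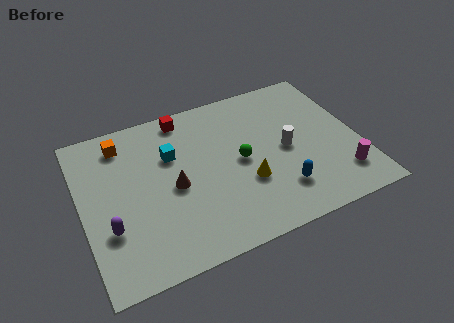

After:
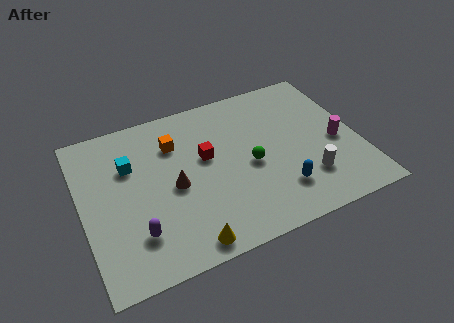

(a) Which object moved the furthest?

the yellow cone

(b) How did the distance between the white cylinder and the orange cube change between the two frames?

-0.8

The distance was about 7.8 in the first image and 7.0 in the second, so they moved 0.8 units closer together.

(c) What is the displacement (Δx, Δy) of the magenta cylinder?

(0.1, 2.0)

The magenta cylinder was at about (11.5, 1.9) and moved to about (11.6, 3.9).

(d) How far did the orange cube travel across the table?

2.5

The orange cube was near (2.1, 7.4) before and (4.4, 6.5) after, so it travelled √(2.3² + 0.9²) ≈ 2.5 units.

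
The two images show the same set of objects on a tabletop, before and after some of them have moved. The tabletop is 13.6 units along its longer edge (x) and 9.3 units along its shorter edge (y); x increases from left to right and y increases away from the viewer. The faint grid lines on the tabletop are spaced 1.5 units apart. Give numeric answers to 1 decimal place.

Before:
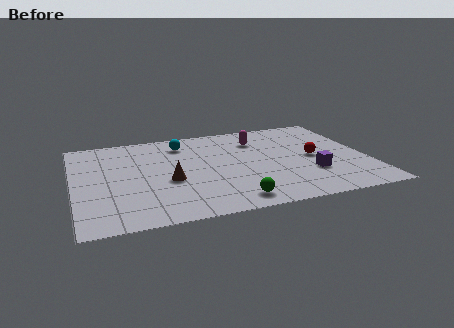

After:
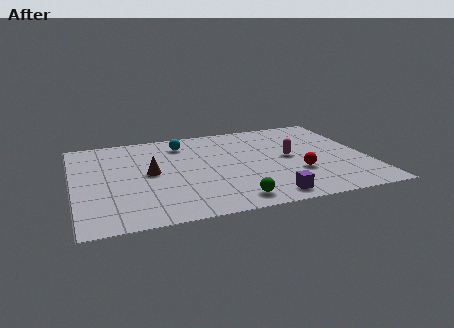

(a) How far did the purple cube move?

2.8

The purple cube moved from about (10.8, 2.9) to (8.6, 1.1), a distance of √(2.2² + 1.8²) ≈ 2.8.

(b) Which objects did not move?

the green sphere and the cyan sphere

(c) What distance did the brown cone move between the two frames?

1.3

The brown cone moved from about (4.3, 3.8) to (3.5, 4.8), a distance of √(0.8² + 1.0²) ≈ 1.3.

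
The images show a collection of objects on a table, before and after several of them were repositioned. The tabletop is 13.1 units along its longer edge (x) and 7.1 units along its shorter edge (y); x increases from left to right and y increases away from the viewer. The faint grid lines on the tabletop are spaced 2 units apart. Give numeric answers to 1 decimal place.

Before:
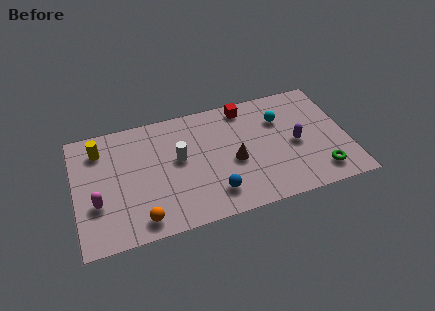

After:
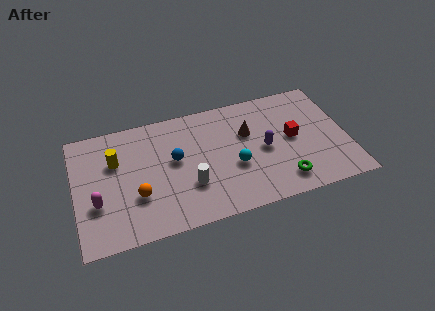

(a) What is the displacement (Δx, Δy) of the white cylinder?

(0.4, -1.7)

From the two frames, the white cylinder sits at roughly (5.0, 4.0) before and (5.4, 2.3) after.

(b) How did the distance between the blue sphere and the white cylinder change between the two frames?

-1.1

Before: roughly 2.9 units apart; after: 1.8. That's 1.1 units closer together.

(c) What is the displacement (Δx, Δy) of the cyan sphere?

(-2.4, -2.2)

The cyan sphere started near (10.0, 5.0) and ended near (7.6, 2.8).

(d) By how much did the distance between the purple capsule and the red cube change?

-2.2

They were about 3.6 units apart before and 1.4 after — 2.2 units closer together.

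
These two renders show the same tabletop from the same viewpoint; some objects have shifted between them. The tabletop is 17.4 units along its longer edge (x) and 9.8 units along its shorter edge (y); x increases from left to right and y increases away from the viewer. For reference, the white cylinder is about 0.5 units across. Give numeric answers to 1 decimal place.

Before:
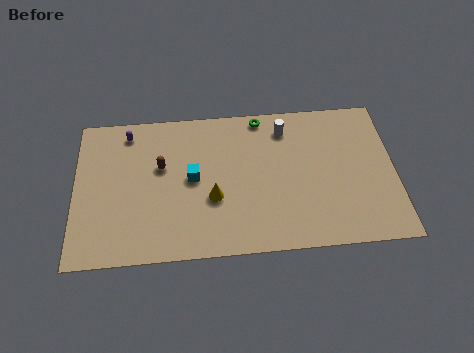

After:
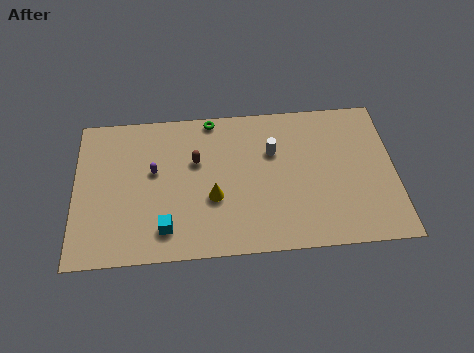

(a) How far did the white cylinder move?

1.7

From (11.5, 8.0) to (10.8, 6.5), the white cylinder covered √(0.7² + 1.5²) ≈ 1.7 units.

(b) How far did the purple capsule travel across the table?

3.0

The purple capsule was near (2.9, 8.4) before and (4.3, 5.7) after, so it travelled √(1.4² + 2.7²) ≈ 3.0 units.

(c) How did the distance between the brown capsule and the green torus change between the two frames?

-3.3

The distance was about 6.2 in the first image and 2.9 in the second, so they moved 3.3 units closer together.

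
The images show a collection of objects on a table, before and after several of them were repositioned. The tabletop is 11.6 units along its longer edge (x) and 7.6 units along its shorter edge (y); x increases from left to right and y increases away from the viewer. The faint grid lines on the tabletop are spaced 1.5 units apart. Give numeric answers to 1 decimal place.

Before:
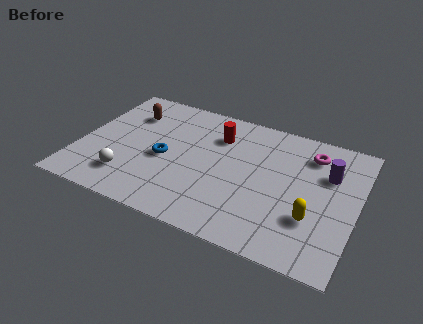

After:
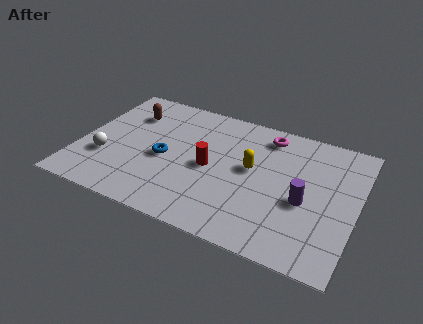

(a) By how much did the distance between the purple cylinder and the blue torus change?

-1.0

They were about 6.9 units apart before and 5.9 after — 1.0 units closer together.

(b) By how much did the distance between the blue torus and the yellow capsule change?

-2.7

Before: roughly 6.4 units apart; after: 3.7. That's 2.7 units closer together.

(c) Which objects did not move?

the blue torus and the brown capsule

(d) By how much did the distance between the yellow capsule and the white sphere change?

-1.4

Before: roughly 7.6 units apart; after: 6.2. That's 1.4 units closer together.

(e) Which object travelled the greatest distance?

the yellow capsule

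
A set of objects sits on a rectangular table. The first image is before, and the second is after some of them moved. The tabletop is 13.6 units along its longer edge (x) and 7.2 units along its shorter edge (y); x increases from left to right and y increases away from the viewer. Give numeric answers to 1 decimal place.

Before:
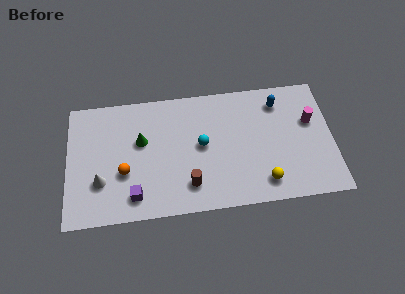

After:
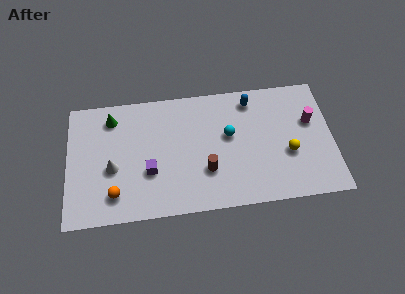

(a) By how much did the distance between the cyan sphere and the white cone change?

+0.7

They were about 5.4 units apart before and 6.1 after — 0.7 units further apart.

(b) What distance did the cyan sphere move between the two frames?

1.5

The cyan sphere moved from about (6.9, 3.8) to (8.3, 4.2), a distance of √(1.4² + 0.4²) ≈ 1.5.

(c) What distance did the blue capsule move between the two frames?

1.4

From (10.9, 5.8) to (9.5, 6.1), the blue capsule covered √(1.4² + 0.3²) ≈ 1.4 units.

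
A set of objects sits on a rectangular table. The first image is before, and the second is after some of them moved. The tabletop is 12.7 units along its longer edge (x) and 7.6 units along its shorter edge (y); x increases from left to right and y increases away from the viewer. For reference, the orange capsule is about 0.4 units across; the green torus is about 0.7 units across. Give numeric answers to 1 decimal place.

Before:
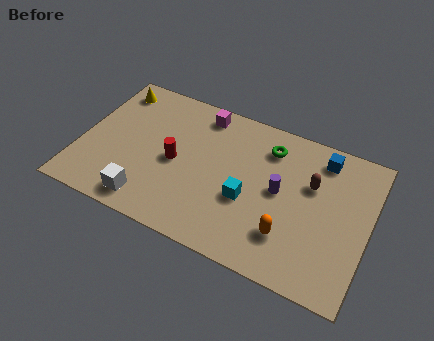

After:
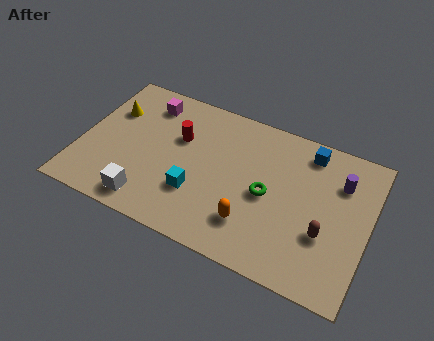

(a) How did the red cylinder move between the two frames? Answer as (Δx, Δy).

(0.0, 1.3)

From the two frames, the red cylinder sits at roughly (4.2, 3.6) before and (4.2, 4.9) after.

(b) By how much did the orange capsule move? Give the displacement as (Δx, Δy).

(-1.6, -0.1)

From the two frames, the orange capsule sits at roughly (9.4, 2.0) before and (7.8, 1.9) after.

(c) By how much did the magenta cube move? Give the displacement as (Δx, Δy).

(-2.4, -0.4)

The magenta cube started near (5.0, 6.6) and ended near (2.6, 6.2).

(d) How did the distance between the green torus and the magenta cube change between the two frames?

+3.1

They were about 3.2 units apart before and 6.3 after — 3.1 units further apart.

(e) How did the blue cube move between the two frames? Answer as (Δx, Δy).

(-0.6, 0.1)

From the two frames, the blue cube sits at roughly (10.4, 6.4) before and (9.8, 6.5) after.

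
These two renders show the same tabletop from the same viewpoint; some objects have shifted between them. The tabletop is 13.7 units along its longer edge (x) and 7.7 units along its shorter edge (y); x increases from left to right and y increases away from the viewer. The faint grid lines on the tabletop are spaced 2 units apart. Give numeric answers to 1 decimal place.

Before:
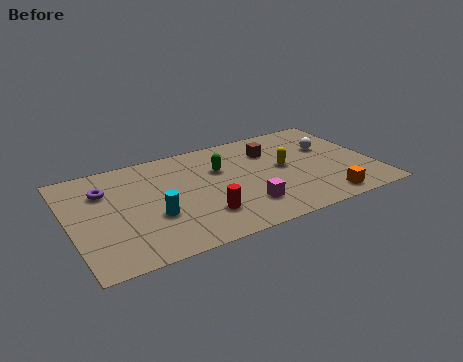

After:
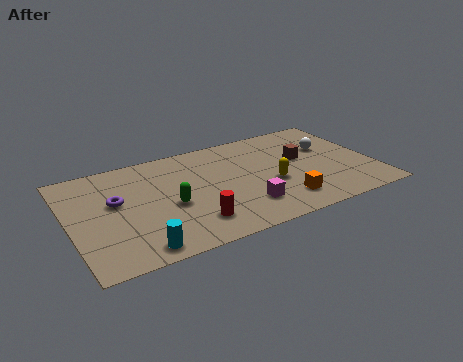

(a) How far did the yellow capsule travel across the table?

1.2

The yellow capsule was near (9.7, 4.1) before and (9.0, 3.1) after, so it travelled √(0.7² + 1.0²) ≈ 1.2 units.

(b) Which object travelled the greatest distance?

the green capsule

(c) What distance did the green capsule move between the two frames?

3.1

From (6.9, 5.1) to (4.4, 3.3), the green capsule covered √(2.5² + 1.8²) ≈ 3.1 units.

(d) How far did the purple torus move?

1.1

The purple torus moved from about (1.7, 5.5) to (2.1, 4.5), a distance of √(0.4² + 1.0²) ≈ 1.1.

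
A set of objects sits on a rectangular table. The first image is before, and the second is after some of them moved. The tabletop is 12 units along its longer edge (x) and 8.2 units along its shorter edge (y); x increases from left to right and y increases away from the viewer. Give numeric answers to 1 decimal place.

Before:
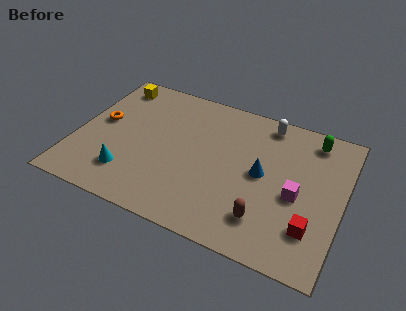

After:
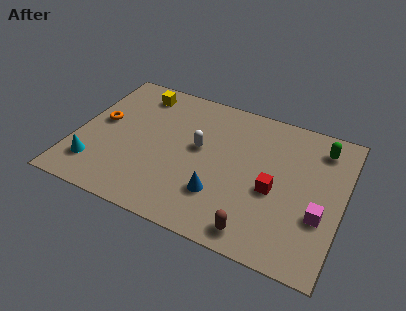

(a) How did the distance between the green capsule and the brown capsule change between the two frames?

+0.7

The distance was about 5.4 in the first image and 6.1 in the second, so they moved 0.7 units further apart.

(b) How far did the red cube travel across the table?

2.3

The red cube was near (10.8, 2.1) before and (9.0, 3.5) after, so it travelled √(1.8² + 1.4²) ≈ 2.3 units.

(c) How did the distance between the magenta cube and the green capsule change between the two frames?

+0.4

They were about 3.4 units apart before and 3.8 after — 0.4 units further apart.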